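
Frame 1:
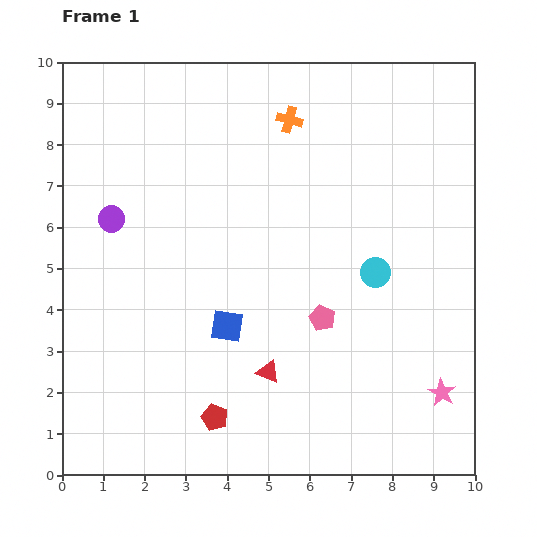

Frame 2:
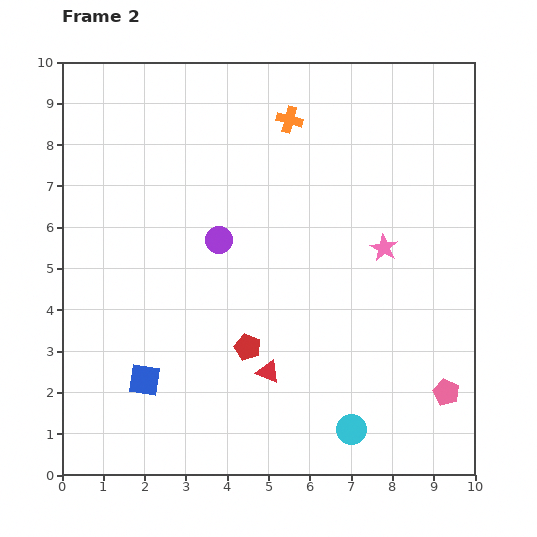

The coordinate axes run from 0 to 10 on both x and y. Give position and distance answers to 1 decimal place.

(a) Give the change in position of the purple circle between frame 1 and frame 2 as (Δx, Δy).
(2.6, -0.5)

The purple circle was at (1.2, 6.2) in frame 1 and (3.8, 5.7) in frame 2.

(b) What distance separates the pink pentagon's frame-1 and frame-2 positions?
3.5

The pink pentagon moved from (6.3, 3.8) to (9.3, 2.0), a distance of √(3.0² + 1.8²) ≈ 3.5.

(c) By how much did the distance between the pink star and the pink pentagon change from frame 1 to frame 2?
+0.4

Distance in frame 1: 3.4. Distance in frame 2: 3.8.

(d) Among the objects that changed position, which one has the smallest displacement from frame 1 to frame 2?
the red pentagon

(moved 1.9)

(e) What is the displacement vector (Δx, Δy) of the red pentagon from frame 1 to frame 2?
(0.8, 1.7)

The red pentagon was at (3.7, 1.4) in frame 1 and (4.5, 3.1) in frame 2.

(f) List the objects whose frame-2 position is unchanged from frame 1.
the orange cross, the red triangle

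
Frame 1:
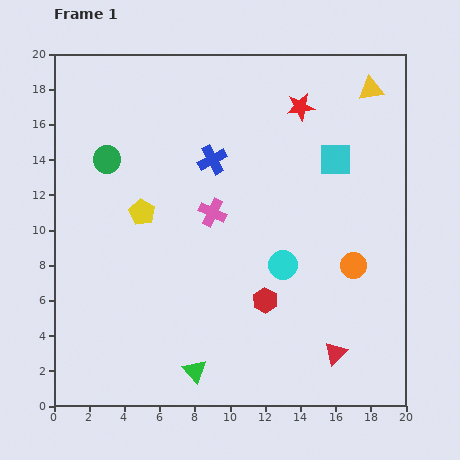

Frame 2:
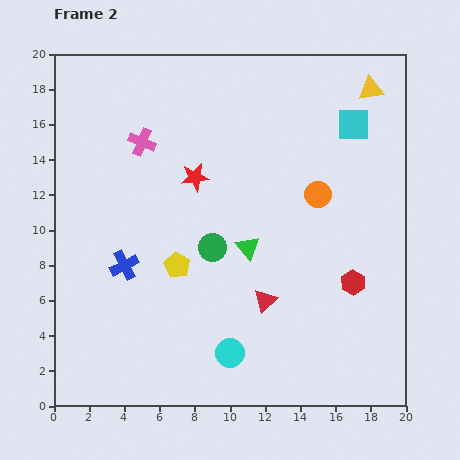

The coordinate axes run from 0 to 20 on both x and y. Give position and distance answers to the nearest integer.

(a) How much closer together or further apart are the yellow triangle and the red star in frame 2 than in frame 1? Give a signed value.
+7

Distance in frame 1: 4. Distance in frame 2: 11.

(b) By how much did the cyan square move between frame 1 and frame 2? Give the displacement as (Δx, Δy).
(1, 2)

The cyan square was at (16, 14) in frame 1 and (17, 16) in frame 2.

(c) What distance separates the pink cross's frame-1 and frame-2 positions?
6

The pink cross moved from (9, 11) to (5, 15), a distance of √(4² + 4²) ≈ 6.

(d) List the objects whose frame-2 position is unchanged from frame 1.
the yellow triangle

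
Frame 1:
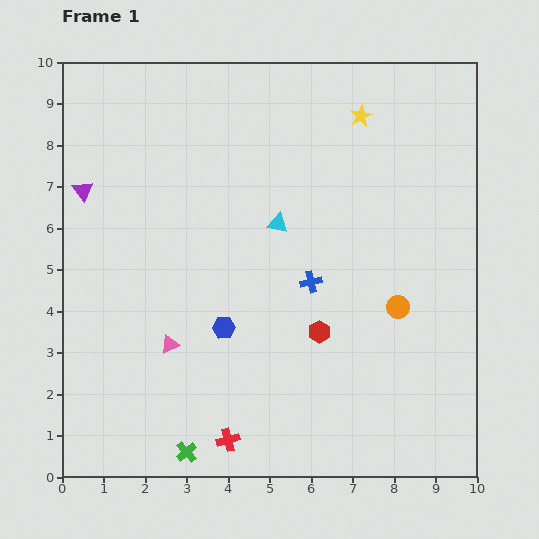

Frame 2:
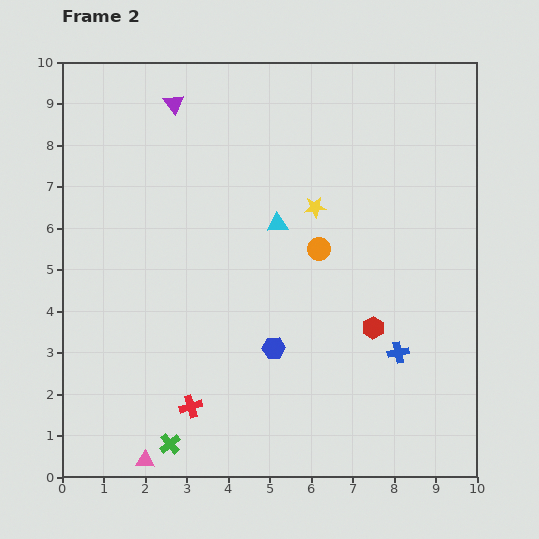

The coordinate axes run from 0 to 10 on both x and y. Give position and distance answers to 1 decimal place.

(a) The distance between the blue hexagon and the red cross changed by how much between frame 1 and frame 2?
-0.3

Distance in frame 1: 2.7. Distance in frame 2: 2.4.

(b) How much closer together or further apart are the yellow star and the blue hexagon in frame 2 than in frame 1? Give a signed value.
-2.6

Distance in frame 1: 6.1. Distance in frame 2: 3.5.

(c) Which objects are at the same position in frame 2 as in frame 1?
the cyan triangle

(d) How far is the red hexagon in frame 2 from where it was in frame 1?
1.3

The red hexagon moved from (6.2, 3.5) to (7.5, 3.6), a distance of √(1.3² + 0.1²) ≈ 1.3.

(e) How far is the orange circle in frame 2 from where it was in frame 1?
2.4

The orange circle moved from (8.1, 4.1) to (6.2, 5.5), a distance of √(1.9² + 1.4²) ≈ 2.4.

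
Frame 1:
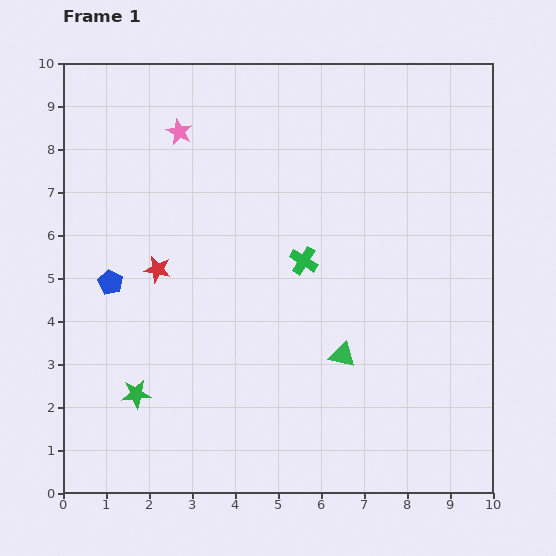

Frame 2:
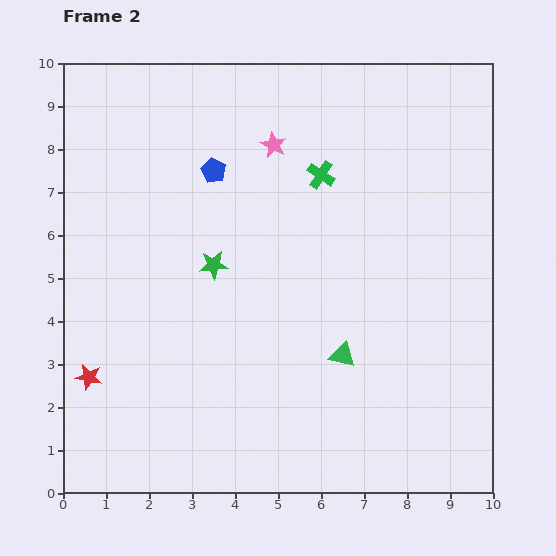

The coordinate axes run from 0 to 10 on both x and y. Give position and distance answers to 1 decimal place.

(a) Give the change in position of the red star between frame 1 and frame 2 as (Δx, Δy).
(-1.6, -2.5)

The red star was at (2.2, 5.2) in frame 1 and (0.6, 2.7) in frame 2.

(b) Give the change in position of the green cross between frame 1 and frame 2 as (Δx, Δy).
(0.4, 2.0)

The green cross was at (5.6, 5.4) in frame 1 and (6.0, 7.4) in frame 2.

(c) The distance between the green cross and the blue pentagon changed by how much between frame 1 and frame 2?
-2.0

Distance in frame 1: 4.5. Distance in frame 2: 2.5.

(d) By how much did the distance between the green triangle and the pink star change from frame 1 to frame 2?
-1.2

Distance in frame 1: 6.4. Distance in frame 2: 5.2.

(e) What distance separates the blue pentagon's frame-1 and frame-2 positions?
3.5

The blue pentagon moved from (1.1, 4.9) to (3.5, 7.5), a distance of √(2.4² + 2.6²) ≈ 3.5.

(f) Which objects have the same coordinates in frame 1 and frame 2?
the green triangle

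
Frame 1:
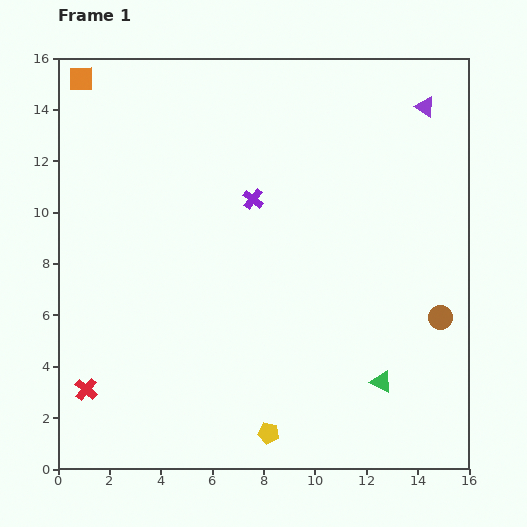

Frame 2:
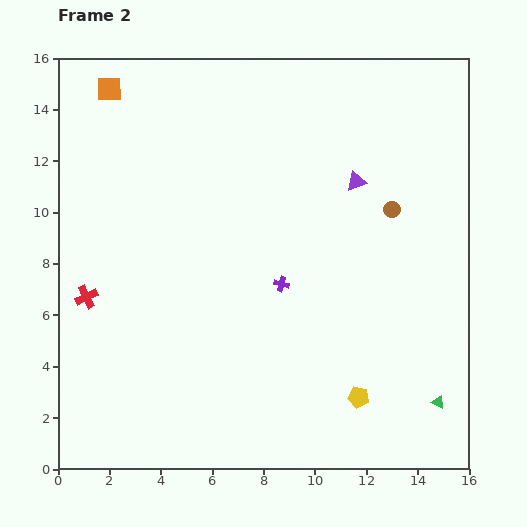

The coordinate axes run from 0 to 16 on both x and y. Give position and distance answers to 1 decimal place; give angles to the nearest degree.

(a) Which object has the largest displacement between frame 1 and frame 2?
the brown circle

(moved 4.6; next 4.0)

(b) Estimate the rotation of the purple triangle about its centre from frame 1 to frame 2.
52° counter-clockwise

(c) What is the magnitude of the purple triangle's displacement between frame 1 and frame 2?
4.0

The purple triangle moved from (14.3, 14.1) to (11.6, 11.2), a distance of √(2.7² + 2.9²) ≈ 4.0.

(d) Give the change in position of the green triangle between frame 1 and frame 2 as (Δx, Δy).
(2.2, -0.8)

The green triangle was at (12.6, 3.4) in frame 1 and (14.8, 2.6) in frame 2.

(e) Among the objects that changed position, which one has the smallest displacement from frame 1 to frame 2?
the orange square

(moved 1.2)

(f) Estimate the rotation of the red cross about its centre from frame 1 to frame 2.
24° clockwise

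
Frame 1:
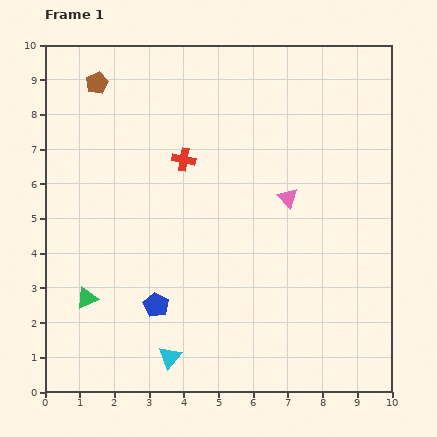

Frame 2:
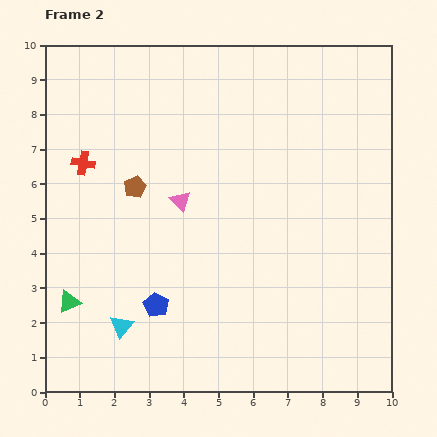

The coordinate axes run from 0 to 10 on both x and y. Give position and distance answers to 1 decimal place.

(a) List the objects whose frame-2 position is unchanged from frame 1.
the blue pentagon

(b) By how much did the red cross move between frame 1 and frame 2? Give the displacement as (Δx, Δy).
(-2.9, -0.1)

The red cross was at (4.0, 6.7) in frame 1 and (1.1, 6.6) in frame 2.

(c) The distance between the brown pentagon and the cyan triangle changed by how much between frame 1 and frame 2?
-4.2

Distance in frame 1: 8.2. Distance in frame 2: 4.0.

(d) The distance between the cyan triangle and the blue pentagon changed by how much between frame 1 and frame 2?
-0.4

Distance in frame 1: 1.6. Distance in frame 2: 1.2.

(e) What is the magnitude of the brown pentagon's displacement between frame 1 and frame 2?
3.2

The brown pentagon moved from (1.5, 8.9) to (2.6, 5.9), a distance of √(1.1² + 3.0²) ≈ 3.2.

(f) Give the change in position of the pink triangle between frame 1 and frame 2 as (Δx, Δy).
(-3.1, -0.1)

The pink triangle was at (7.0, 5.6) in frame 1 and (3.9, 5.5) in frame 2.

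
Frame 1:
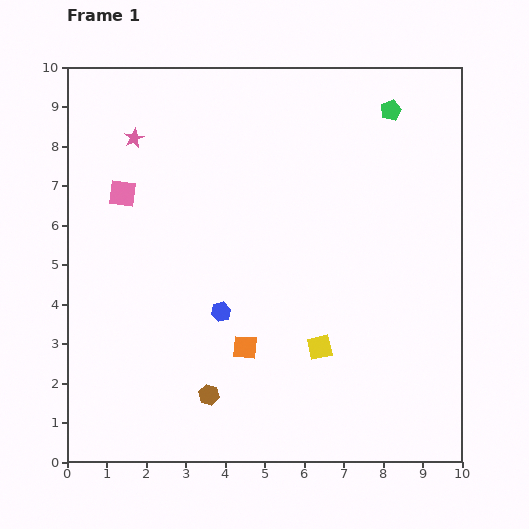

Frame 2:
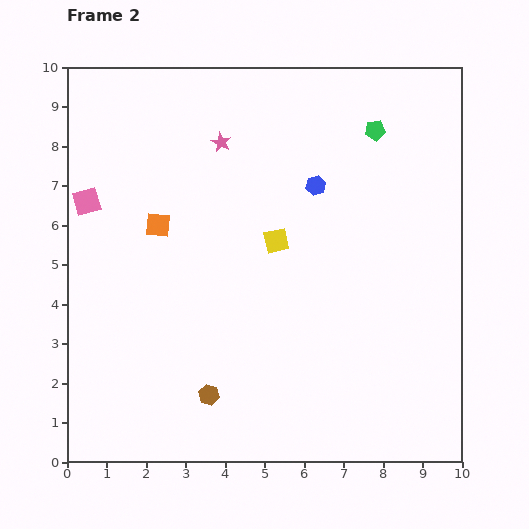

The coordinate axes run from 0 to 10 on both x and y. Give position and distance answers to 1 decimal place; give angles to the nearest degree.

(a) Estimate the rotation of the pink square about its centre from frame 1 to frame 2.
22° counter-clockwise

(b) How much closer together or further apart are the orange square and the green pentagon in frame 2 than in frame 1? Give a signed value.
-1.0

Distance in frame 1: 7.0. Distance in frame 2: 6.0.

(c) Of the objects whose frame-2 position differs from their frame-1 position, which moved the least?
the green pentagon

(moved 0.6)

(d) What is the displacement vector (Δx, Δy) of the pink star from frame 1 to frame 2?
(2.2, -0.1)

The pink star was at (1.7, 8.2) in frame 1 and (3.9, 8.1) in frame 2.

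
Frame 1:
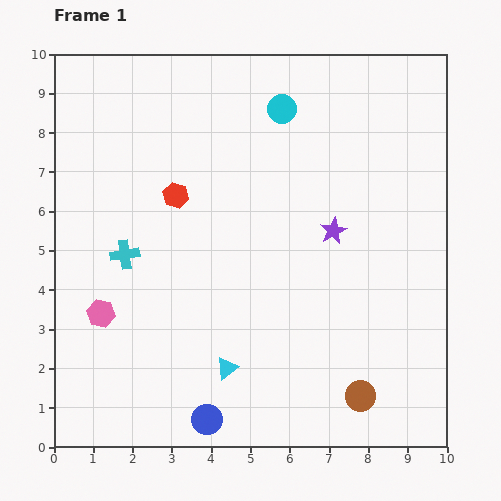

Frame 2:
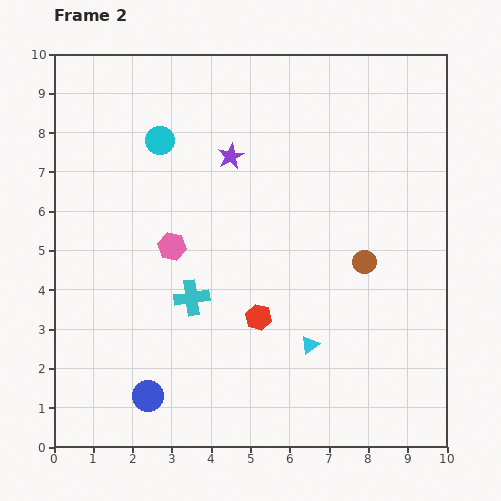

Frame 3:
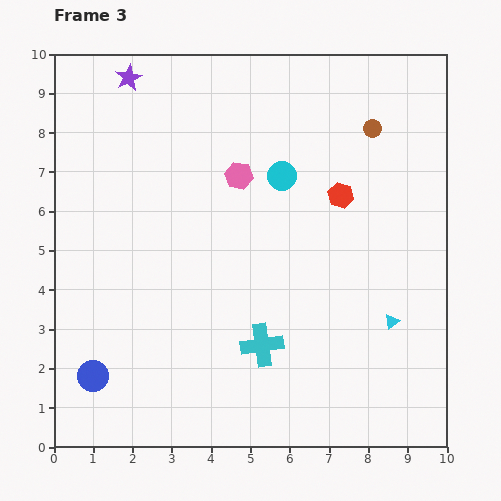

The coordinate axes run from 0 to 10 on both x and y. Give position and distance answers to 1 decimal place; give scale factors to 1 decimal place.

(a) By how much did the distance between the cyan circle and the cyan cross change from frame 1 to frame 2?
-1.3

Distance in frame 1: 5.4. Distance in frame 2: 4.1.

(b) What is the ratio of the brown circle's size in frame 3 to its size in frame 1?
0.6×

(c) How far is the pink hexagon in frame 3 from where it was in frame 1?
4.9

The pink hexagon moved from (1.2, 3.4) to (4.7, 6.9), a distance of √(3.5² + 3.5²) ≈ 4.9.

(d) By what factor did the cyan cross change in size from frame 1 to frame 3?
1.5×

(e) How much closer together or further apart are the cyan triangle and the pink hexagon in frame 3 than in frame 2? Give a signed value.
+1.1

Distance in frame 2: 4.3. Distance in frame 3: 5.4.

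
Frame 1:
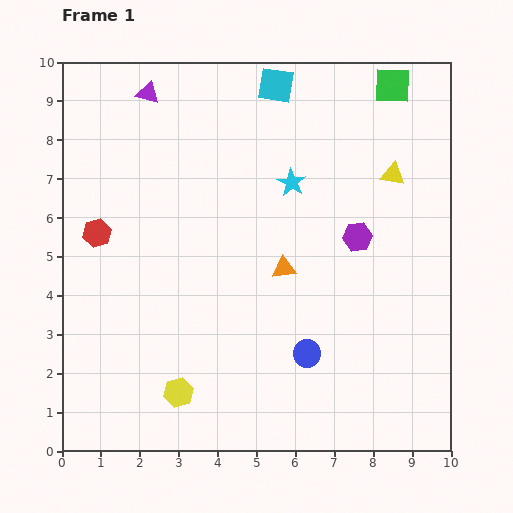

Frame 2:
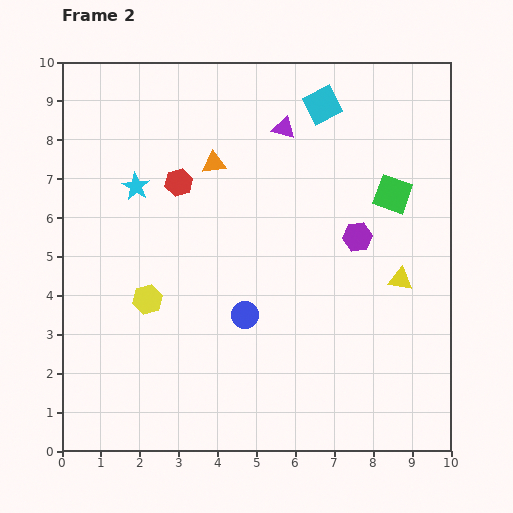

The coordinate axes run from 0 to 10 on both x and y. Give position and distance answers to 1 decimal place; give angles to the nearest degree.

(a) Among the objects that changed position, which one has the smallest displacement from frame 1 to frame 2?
the cyan square

(moved 1.3)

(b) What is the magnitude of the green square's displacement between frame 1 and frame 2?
2.8

The green square moved from (8.5, 9.4) to (8.5, 6.6), a distance of √(0.0² + 2.8²) ≈ 2.8.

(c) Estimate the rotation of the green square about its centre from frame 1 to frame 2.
18° clockwise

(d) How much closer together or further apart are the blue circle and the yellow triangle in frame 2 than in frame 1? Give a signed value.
-1.0

Distance in frame 1: 5.1. Distance in frame 2: 4.1.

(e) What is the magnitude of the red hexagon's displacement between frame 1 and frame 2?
2.5

The red hexagon moved from (0.9, 5.6) to (3.0, 6.9), a distance of √(2.1² + 1.3²) ≈ 2.5.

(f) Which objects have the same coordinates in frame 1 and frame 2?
the purple hexagon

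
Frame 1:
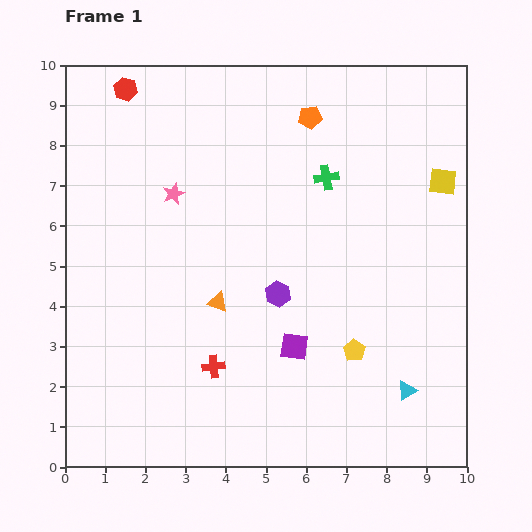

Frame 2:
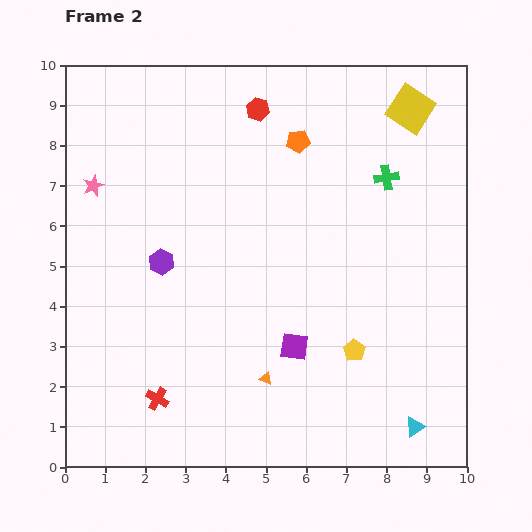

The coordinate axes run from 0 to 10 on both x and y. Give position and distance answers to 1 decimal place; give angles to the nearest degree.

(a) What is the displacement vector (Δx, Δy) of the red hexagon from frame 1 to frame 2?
(3.3, -0.5)

The red hexagon was at (1.5, 9.4) in frame 1 and (4.8, 8.9) in frame 2.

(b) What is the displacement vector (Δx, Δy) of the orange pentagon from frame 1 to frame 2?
(-0.3, -0.6)

The orange pentagon was at (6.1, 8.7) in frame 1 and (5.8, 8.1) in frame 2.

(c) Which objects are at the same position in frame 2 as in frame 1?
the yellow pentagon, the purple square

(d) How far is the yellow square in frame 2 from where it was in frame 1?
2.0

The yellow square moved from (9.4, 7.1) to (8.6, 8.9), a distance of √(0.8² + 1.8²) ≈ 2.0.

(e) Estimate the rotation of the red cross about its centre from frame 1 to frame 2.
35° clockwise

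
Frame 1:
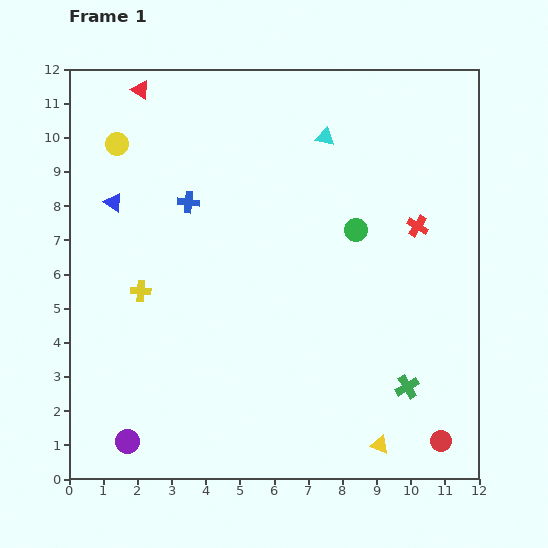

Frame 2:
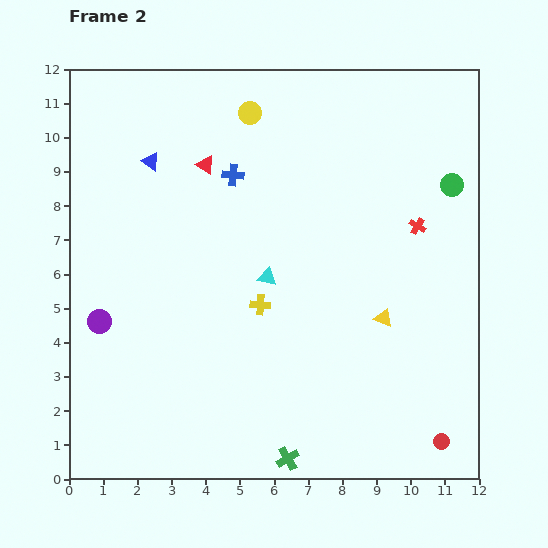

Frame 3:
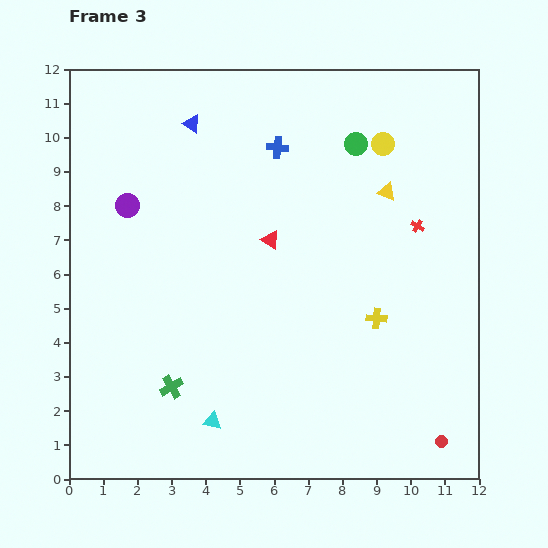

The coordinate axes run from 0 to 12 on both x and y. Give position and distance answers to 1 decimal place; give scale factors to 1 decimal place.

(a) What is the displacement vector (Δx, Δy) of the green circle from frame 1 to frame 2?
(2.8, 1.3)

The green circle was at (8.4, 7.3) in frame 1 and (11.2, 8.6) in frame 2.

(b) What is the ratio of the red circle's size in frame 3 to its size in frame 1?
0.6×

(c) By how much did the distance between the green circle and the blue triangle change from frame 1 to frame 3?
-2.3

Distance in frame 1: 7.1. Distance in frame 3: 4.8.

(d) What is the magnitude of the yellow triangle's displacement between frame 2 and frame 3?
3.7

The yellow triangle moved from (9.2, 4.7) to (9.3, 8.4), a distance of √(0.1² + 3.7²) ≈ 3.7.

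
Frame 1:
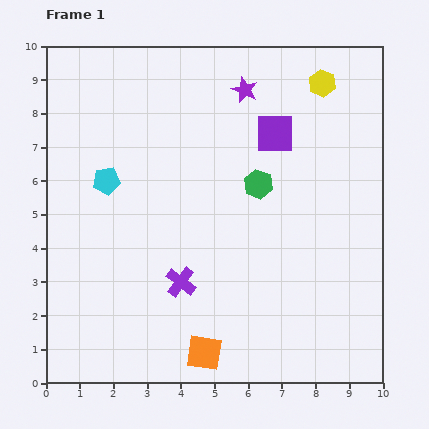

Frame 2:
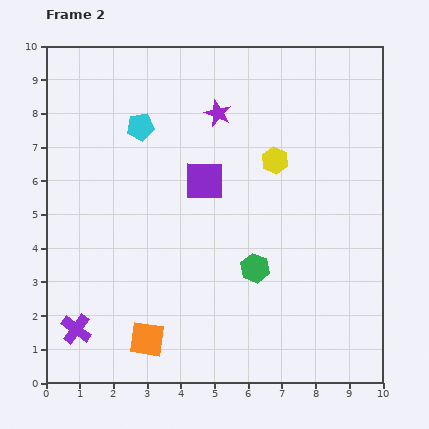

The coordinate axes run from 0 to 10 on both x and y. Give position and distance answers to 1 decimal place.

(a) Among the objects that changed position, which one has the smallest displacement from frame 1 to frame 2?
the purple star

(moved 1.1)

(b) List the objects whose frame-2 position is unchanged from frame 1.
none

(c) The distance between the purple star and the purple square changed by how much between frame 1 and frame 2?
+0.4

Distance in frame 1: 1.6. Distance in frame 2: 2.0.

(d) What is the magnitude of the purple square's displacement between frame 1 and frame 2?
2.5

The purple square moved from (6.8, 7.4) to (4.7, 6.0), a distance of √(2.1² + 1.4²) ≈ 2.5.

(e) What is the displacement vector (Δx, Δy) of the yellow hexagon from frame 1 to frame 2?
(-1.4, -2.3)

The yellow hexagon was at (8.2, 8.9) in frame 1 and (6.8, 6.6) in frame 2.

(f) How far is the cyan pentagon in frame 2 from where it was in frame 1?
1.9

The cyan pentagon moved from (1.8, 6.0) to (2.8, 7.6), a distance of √(1.0² + 1.6²) ≈ 1.9.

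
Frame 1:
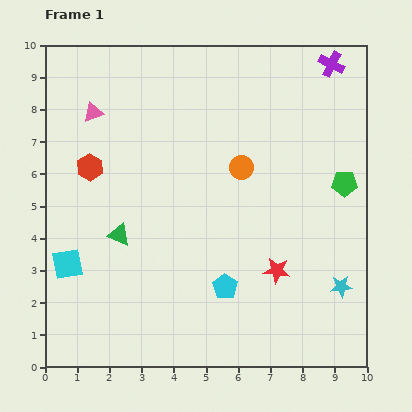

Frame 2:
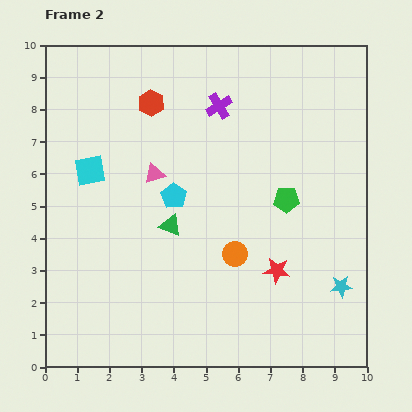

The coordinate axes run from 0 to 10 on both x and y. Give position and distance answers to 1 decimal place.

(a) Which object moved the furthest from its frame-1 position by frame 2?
the purple cross

(moved 3.7; next 3.2)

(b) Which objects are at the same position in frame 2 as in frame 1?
the cyan star, the red star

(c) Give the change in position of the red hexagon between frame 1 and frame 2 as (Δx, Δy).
(1.9, 2.0)

The red hexagon was at (1.4, 6.2) in frame 1 and (3.3, 8.2) in frame 2.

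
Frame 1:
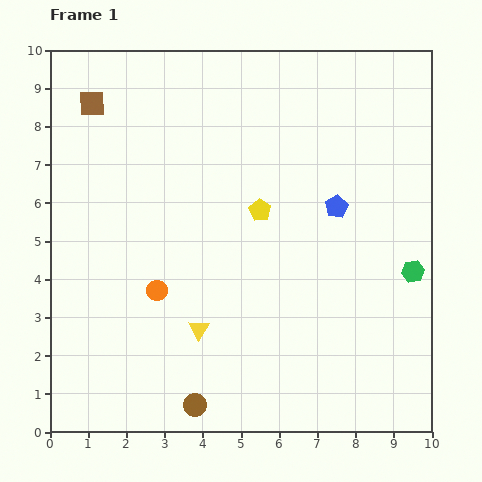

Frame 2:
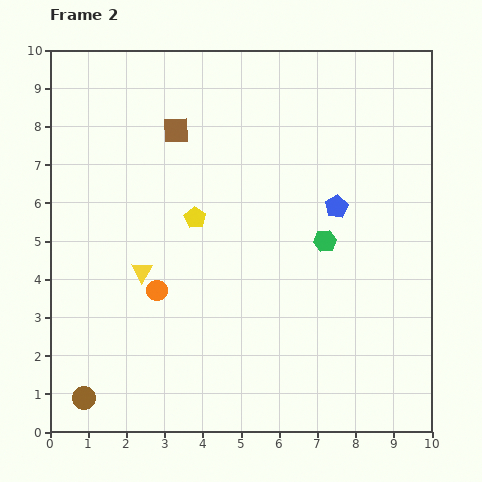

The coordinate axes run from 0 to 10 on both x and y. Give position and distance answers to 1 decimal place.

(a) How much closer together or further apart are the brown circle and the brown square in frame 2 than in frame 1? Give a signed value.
-0.9

Distance in frame 1: 8.3. Distance in frame 2: 7.4.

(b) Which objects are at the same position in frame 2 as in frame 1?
the orange circle, the blue pentagon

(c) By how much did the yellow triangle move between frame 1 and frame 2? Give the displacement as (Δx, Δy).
(-1.5, 1.5)

The yellow triangle was at (3.9, 2.7) in frame 1 and (2.4, 4.2) in frame 2.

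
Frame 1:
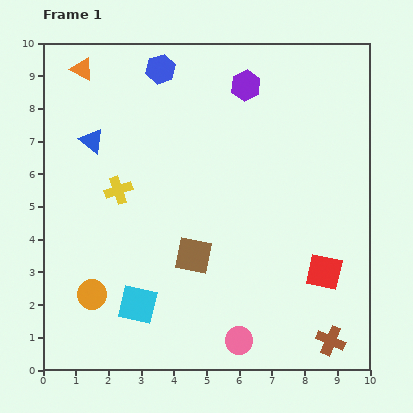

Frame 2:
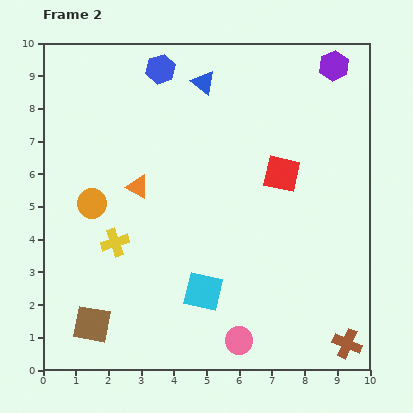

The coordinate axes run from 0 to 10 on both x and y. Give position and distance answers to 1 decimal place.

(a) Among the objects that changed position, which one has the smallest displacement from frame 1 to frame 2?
the brown cross

(moved 0.5)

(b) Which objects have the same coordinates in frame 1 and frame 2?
the pink circle, the blue hexagon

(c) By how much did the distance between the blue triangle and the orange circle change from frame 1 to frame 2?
+0.3

Distance in frame 1: 4.7. Distance in frame 2: 5.0.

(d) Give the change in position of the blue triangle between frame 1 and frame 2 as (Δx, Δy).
(3.4, 1.8)

The blue triangle was at (1.5, 7.0) in frame 1 and (4.9, 8.8) in frame 2.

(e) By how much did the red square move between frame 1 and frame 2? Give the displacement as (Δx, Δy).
(-1.3, 3.0)

The red square was at (8.6, 3.0) in frame 1 and (7.3, 6.0) in frame 2.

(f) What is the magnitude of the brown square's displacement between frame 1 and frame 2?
3.7

The brown square moved from (4.6, 3.5) to (1.5, 1.4), a distance of √(3.1² + 2.1²) ≈ 3.7.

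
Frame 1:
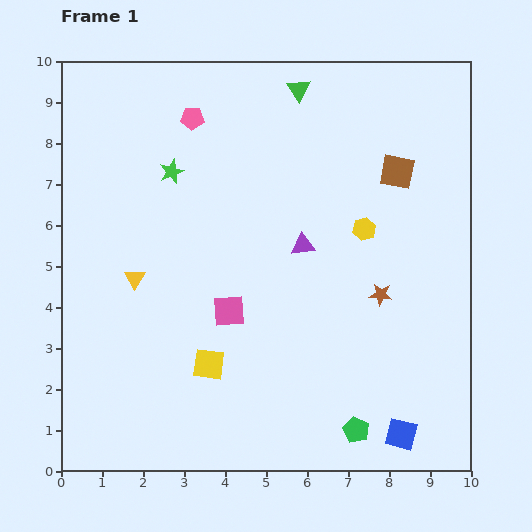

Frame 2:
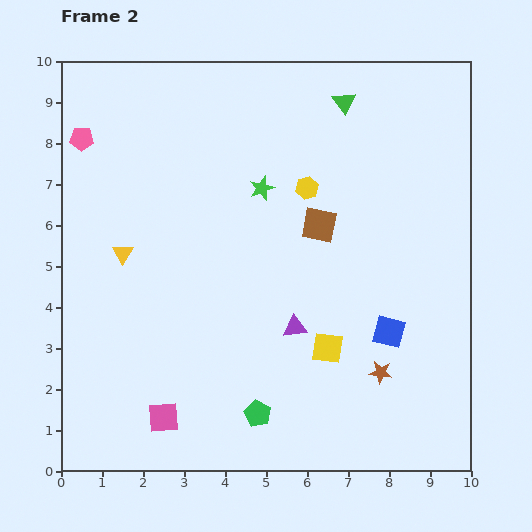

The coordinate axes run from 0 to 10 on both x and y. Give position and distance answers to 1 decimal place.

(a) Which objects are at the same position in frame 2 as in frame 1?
none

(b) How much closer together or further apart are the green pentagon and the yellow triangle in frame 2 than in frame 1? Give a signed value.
-1.4

Distance in frame 1: 6.5. Distance in frame 2: 5.1.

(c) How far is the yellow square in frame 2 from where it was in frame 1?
2.9

The yellow square moved from (3.6, 2.6) to (6.5, 3.0), a distance of √(2.9² + 0.4²) ≈ 2.9.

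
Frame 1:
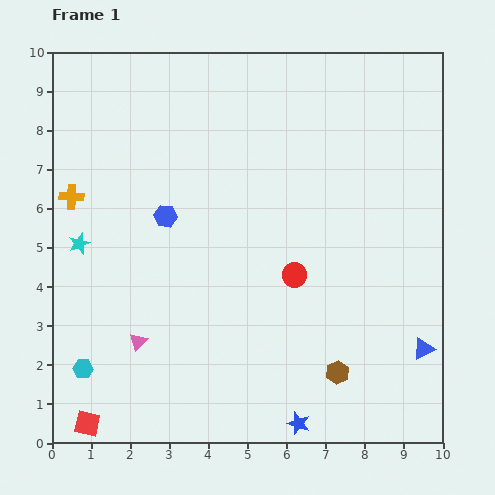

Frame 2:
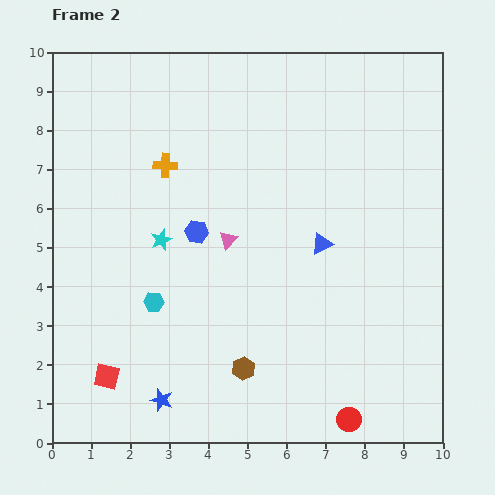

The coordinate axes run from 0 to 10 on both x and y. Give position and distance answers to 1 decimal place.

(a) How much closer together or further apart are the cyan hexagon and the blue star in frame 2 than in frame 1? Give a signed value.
-3.2

Distance in frame 1: 5.7. Distance in frame 2: 2.5.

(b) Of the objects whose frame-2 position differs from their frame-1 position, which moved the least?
the blue hexagon

(moved 0.9)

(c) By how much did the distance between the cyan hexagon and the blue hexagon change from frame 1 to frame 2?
-2.3

Distance in frame 1: 4.4. Distance in frame 2: 2.1.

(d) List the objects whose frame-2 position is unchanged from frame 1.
none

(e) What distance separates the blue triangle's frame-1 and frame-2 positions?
3.7

The blue triangle moved from (9.5, 2.4) to (6.9, 5.1), a distance of √(2.6² + 2.7²) ≈ 3.7.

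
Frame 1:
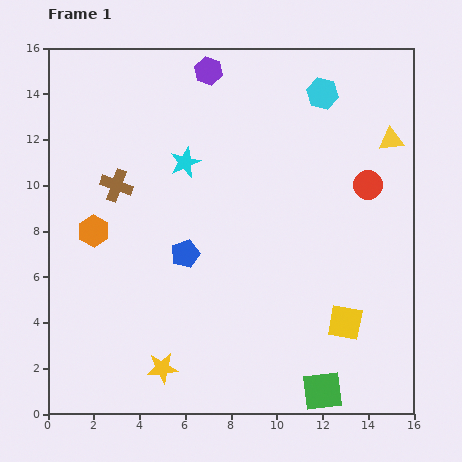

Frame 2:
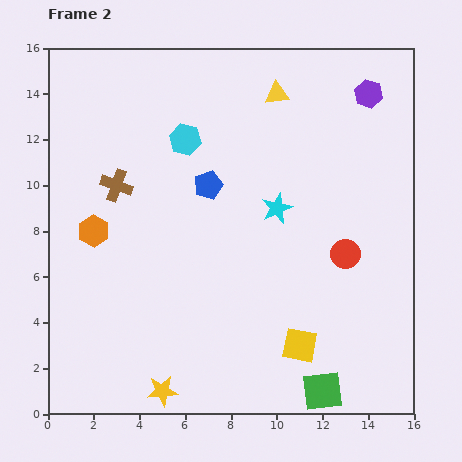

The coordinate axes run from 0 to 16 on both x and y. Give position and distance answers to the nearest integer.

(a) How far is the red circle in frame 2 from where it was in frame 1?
3

The red circle moved from (14, 10) to (13, 7), a distance of √(1² + 3²) ≈ 3.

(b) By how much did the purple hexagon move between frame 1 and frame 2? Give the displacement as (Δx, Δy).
(7, -1)

The purple hexagon was at (7, 15) in frame 1 and (14, 14) in frame 2.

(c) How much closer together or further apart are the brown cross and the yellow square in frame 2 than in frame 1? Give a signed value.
-1

Distance in frame 1: 12. Distance in frame 2: 11.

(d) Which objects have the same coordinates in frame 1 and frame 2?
the brown cross, the orange hexagon, the green square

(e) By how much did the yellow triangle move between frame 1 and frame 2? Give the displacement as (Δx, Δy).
(-5, 2)

The yellow triangle was at (15, 12) in frame 1 and (10, 14) in frame 2.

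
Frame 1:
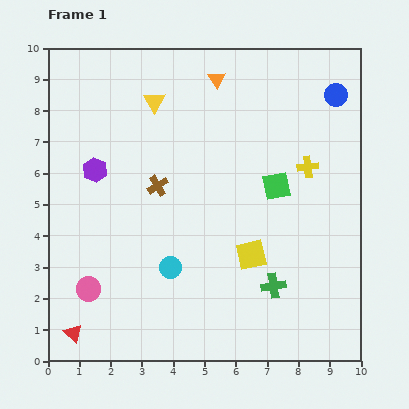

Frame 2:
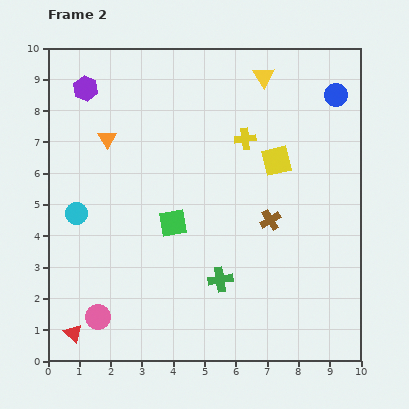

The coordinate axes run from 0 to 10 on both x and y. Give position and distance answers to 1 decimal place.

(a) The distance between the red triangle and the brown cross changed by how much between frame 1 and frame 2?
+1.9

Distance in frame 1: 5.4. Distance in frame 2: 7.3.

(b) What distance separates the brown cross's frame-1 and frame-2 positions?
3.8

The brown cross moved from (3.5, 5.6) to (7.1, 4.5), a distance of √(3.6² + 1.1²) ≈ 3.8.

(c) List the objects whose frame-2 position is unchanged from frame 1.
the blue circle, the red triangle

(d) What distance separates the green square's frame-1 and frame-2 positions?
3.5

The green square moved from (7.3, 5.6) to (4.0, 4.4), a distance of √(3.3² + 1.2²) ≈ 3.5.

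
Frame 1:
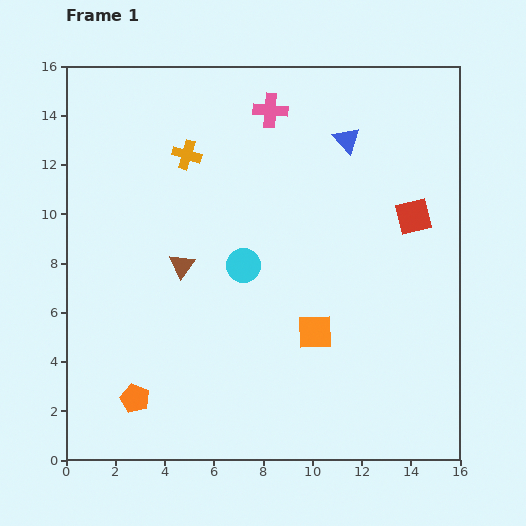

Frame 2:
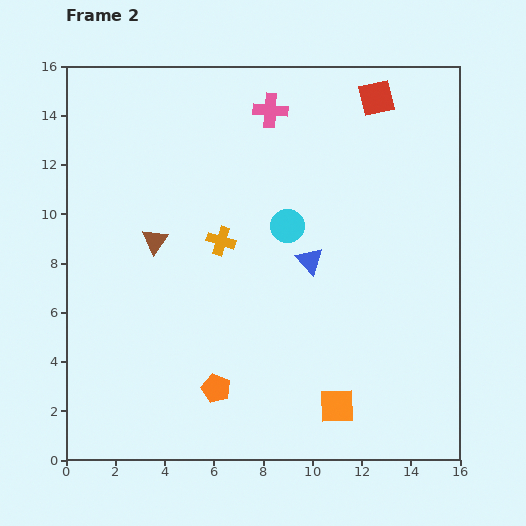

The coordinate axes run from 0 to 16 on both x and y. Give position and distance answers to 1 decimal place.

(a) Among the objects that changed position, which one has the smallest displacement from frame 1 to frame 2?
the brown triangle

(moved 1.5)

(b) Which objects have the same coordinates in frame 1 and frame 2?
the pink cross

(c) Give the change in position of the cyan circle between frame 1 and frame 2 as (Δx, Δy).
(1.8, 1.6)

The cyan circle was at (7.2, 7.9) in frame 1 and (9.0, 9.5) in frame 2.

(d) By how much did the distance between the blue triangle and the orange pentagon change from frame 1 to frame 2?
-7.2

Distance in frame 1: 13.6. Distance in frame 2: 6.4.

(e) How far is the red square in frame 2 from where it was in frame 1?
5.0

The red square moved from (14.1, 9.9) to (12.6, 14.7), a distance of √(1.5² + 4.8²) ≈ 5.0.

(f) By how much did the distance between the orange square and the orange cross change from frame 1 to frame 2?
-0.7

Distance in frame 1: 8.9. Distance in frame 2: 8.2.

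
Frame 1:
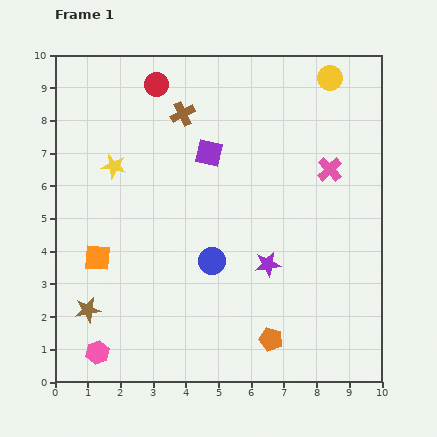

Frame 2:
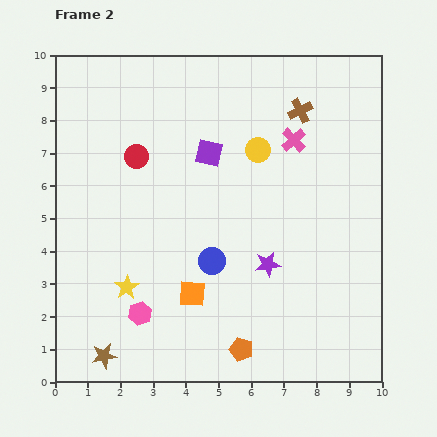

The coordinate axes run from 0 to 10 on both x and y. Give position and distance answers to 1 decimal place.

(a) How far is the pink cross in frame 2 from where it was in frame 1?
1.4

The pink cross moved from (8.4, 6.5) to (7.3, 7.4), a distance of √(1.1² + 0.9²) ≈ 1.4.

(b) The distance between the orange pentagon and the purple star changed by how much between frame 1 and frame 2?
+0.4

Distance in frame 1: 2.3. Distance in frame 2: 2.7.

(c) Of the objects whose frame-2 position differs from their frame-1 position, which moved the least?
the orange pentagon

(moved 0.9)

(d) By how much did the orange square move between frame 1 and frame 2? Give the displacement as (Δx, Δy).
(2.9, -1.1)

The orange square was at (1.3, 3.8) in frame 1 and (4.2, 2.7) in frame 2.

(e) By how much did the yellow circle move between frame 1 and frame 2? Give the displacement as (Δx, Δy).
(-2.2, -2.2)

The yellow circle was at (8.4, 9.3) in frame 1 and (6.2, 7.1) in frame 2.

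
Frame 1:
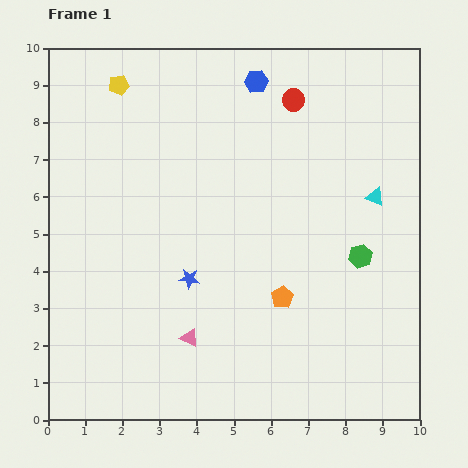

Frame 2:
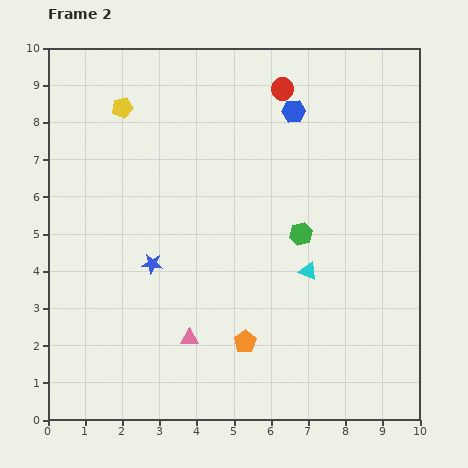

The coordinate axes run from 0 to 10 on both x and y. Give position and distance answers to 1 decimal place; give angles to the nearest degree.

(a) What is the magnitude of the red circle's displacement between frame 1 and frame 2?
0.4

The red circle moved from (6.6, 8.6) to (6.3, 8.9), a distance of √(0.3² + 0.3²) ≈ 0.4.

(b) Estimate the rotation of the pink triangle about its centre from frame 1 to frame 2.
25° counter-clockwise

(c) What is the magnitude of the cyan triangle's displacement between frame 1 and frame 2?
2.7

The cyan triangle moved from (8.8, 6.0) to (7.0, 4.0), a distance of √(1.8² + 2.0²) ≈ 2.7.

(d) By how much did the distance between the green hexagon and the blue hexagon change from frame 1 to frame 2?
-2.2

Distance in frame 1: 5.5. Distance in frame 2: 3.3.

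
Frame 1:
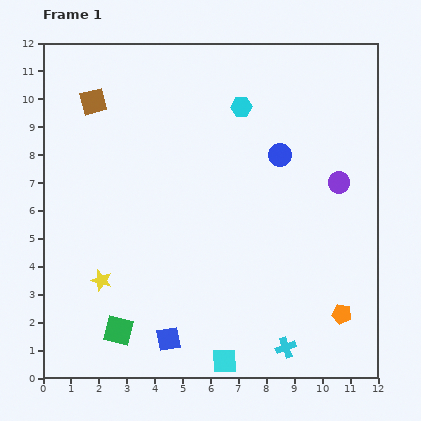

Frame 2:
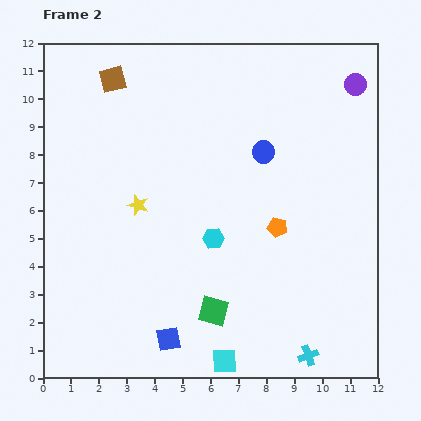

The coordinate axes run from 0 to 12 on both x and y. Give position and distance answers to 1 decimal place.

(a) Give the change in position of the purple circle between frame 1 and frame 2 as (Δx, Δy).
(0.6, 3.5)

The purple circle was at (10.6, 7.0) in frame 1 and (11.2, 10.5) in frame 2.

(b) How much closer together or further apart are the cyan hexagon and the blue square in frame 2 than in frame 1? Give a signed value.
-4.8

Distance in frame 1: 8.7. Distance in frame 2: 3.9.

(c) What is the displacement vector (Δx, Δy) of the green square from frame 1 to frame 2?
(3.4, 0.7)

The green square was at (2.7, 1.7) in frame 1 and (6.1, 2.4) in frame 2.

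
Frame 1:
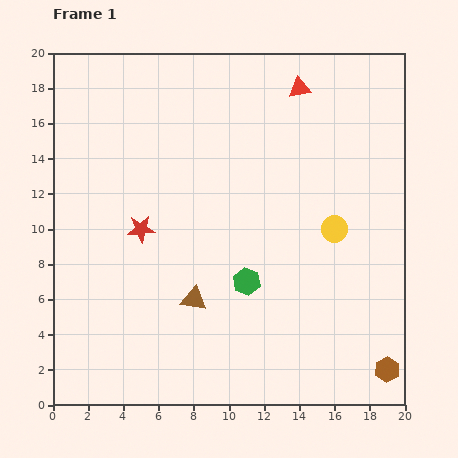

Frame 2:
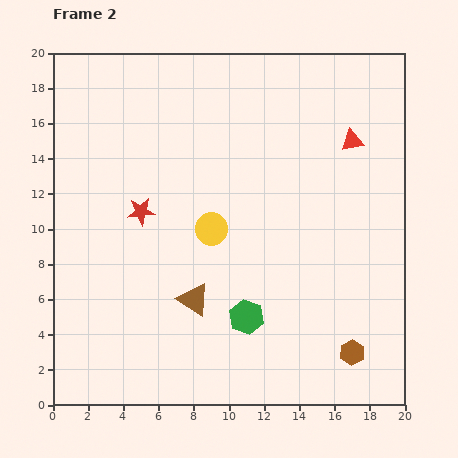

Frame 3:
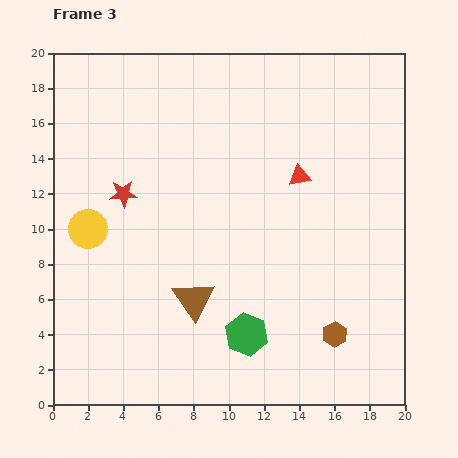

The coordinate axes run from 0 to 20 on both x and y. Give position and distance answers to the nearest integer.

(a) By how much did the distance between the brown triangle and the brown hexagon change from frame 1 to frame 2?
-3

Distance in frame 1: 12. Distance in frame 2: 9.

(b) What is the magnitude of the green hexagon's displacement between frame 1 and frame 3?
3

The green hexagon moved from (11, 7) to (11, 4), a distance of √(0² + 3²) ≈ 3.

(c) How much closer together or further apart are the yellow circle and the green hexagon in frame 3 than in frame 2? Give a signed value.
+6

Distance in frame 2: 5. Distance in frame 3: 11.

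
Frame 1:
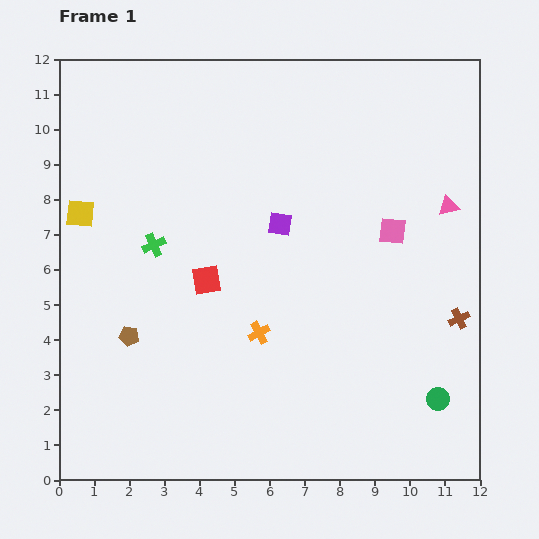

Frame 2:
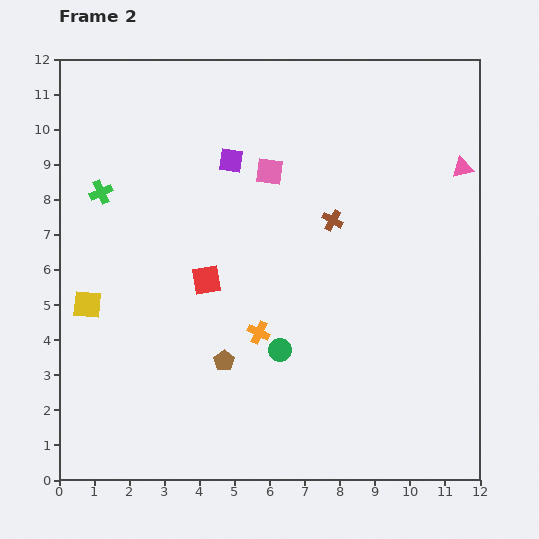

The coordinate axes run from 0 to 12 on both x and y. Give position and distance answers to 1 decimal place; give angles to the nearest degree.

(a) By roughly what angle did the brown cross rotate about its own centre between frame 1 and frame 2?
35° counter-clockwise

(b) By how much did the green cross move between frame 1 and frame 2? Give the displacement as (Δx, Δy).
(-1.5, 1.5)

The green cross was at (2.7, 6.7) in frame 1 and (1.2, 8.2) in frame 2.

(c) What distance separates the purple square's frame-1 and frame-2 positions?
2.3

The purple square moved from (6.3, 7.3) to (4.9, 9.1), a distance of √(1.4² + 1.8²) ≈ 2.3.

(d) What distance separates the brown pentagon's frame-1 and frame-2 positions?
2.8

The brown pentagon moved from (2.0, 4.1) to (4.7, 3.4), a distance of √(2.7² + 0.7²) ≈ 2.8.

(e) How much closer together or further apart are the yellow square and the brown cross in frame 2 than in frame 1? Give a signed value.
-3.8

Distance in frame 1: 11.2. Distance in frame 2: 7.4.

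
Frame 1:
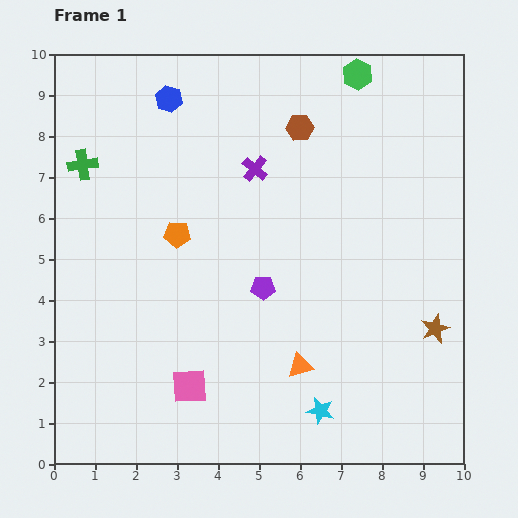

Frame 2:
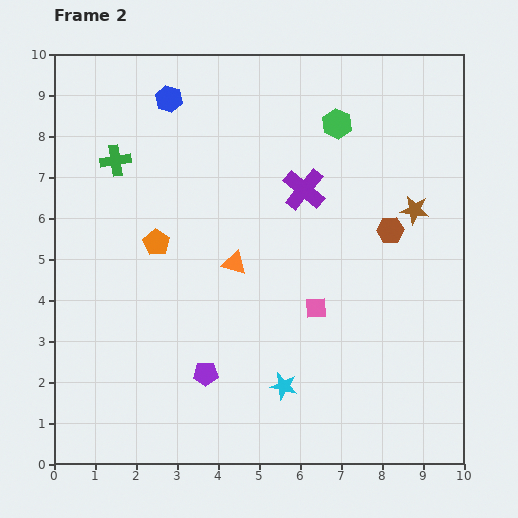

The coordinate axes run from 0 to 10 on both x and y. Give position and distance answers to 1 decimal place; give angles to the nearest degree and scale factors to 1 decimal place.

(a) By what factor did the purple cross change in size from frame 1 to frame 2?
1.6×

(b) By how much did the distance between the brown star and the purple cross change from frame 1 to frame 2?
-3.2

Distance in frame 1: 5.9. Distance in frame 2: 2.7.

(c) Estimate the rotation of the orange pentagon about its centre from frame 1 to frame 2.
28° clockwise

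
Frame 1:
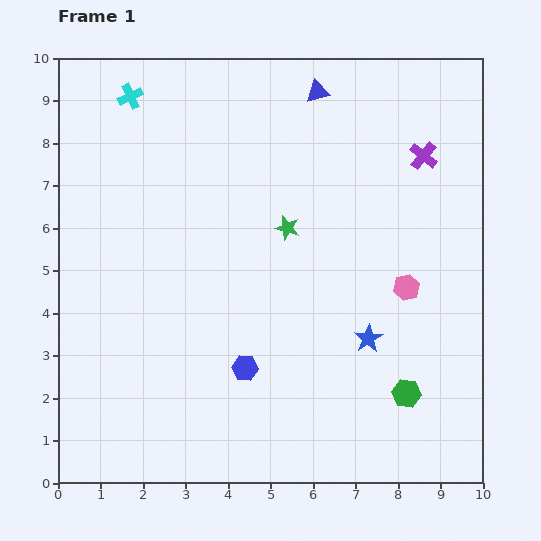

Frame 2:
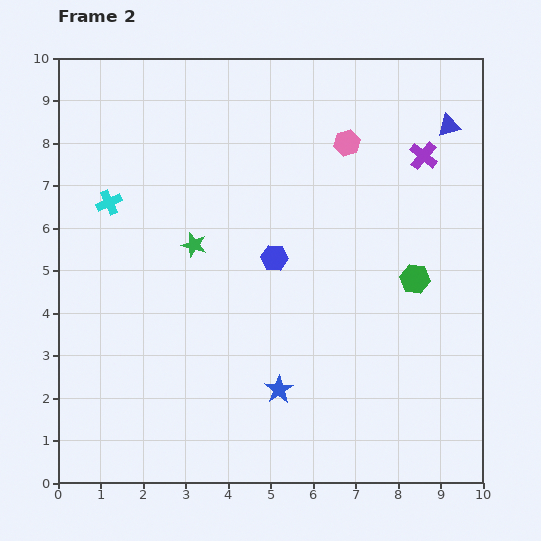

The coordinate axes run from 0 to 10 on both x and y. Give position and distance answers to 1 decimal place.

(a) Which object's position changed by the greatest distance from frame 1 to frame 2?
the pink hexagon

(moved 3.7; next 3.2)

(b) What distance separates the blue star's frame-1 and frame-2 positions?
2.4

The blue star moved from (7.3, 3.4) to (5.2, 2.2), a distance of √(2.1² + 1.2²) ≈ 2.4.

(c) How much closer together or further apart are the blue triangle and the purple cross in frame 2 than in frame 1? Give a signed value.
-2.0

Distance in frame 1: 2.9. Distance in frame 2: 0.9.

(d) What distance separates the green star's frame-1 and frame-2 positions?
2.2

The green star moved from (5.4, 6.0) to (3.2, 5.6), a distance of √(2.2² + 0.4²) ≈ 2.2.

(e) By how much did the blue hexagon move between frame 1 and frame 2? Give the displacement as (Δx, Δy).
(0.7, 2.6)

The blue hexagon was at (4.4, 2.7) in frame 1 and (5.1, 5.3) in frame 2.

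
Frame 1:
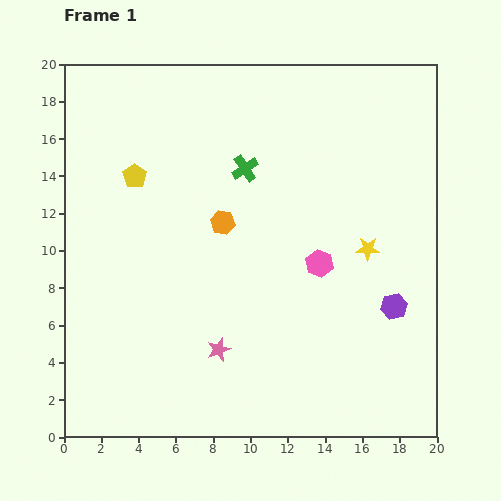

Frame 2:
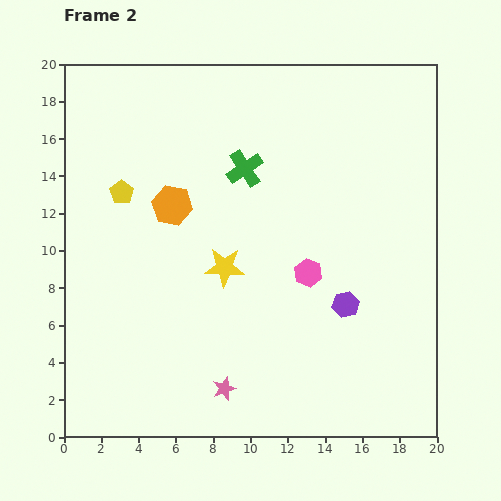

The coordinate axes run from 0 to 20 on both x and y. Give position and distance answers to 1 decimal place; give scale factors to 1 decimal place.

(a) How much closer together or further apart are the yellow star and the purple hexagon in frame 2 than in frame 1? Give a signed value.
+3.4

Distance in frame 1: 3.4. Distance in frame 2: 6.8.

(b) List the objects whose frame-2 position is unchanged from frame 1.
the green cross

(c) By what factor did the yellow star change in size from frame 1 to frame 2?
1.7×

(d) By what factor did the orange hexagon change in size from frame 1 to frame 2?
1.7×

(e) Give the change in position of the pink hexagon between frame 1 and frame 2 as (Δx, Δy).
(-0.6, -0.5)

The pink hexagon was at (13.7, 9.3) in frame 1 and (13.1, 8.8) in frame 2.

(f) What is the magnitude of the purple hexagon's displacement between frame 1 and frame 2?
2.6

The purple hexagon moved from (17.7, 7.0) to (15.1, 7.1), a distance of √(2.6² + 0.1²) ≈ 2.6.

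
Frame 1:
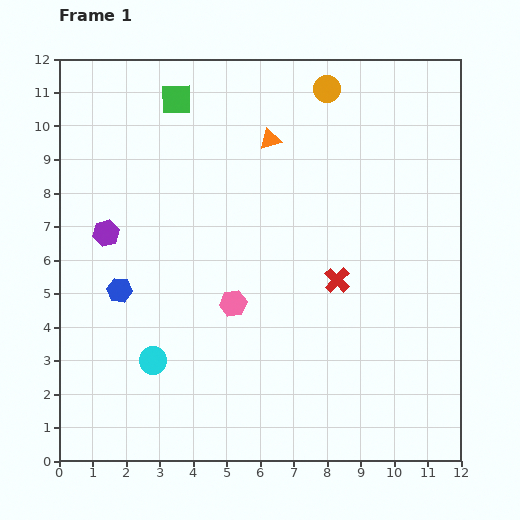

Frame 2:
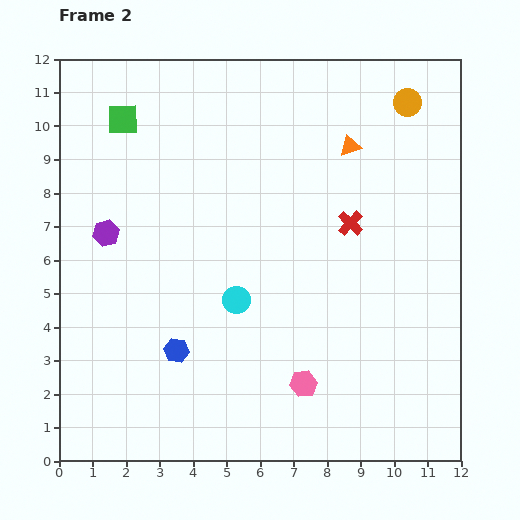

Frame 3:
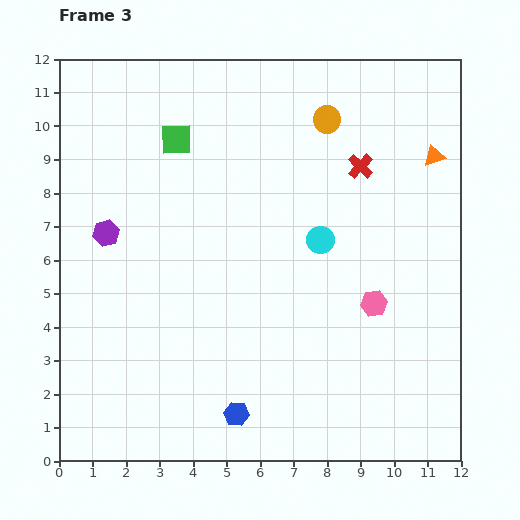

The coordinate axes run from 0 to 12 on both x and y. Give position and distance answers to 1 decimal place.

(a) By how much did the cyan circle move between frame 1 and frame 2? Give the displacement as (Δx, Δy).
(2.5, 1.8)

The cyan circle was at (2.8, 3.0) in frame 1 and (5.3, 4.8) in frame 2.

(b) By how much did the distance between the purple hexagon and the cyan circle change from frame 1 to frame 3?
+2.4

Distance in frame 1: 4.0. Distance in frame 3: 6.4.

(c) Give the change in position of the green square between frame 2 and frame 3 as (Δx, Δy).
(1.6, -0.6)

The green square was at (1.9, 10.2) in frame 2 and (3.5, 9.6) in frame 3.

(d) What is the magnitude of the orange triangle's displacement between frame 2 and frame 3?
2.5

The orange triangle moved from (8.7, 9.4) to (11.2, 9.1), a distance of √(2.5² + 0.3²) ≈ 2.5.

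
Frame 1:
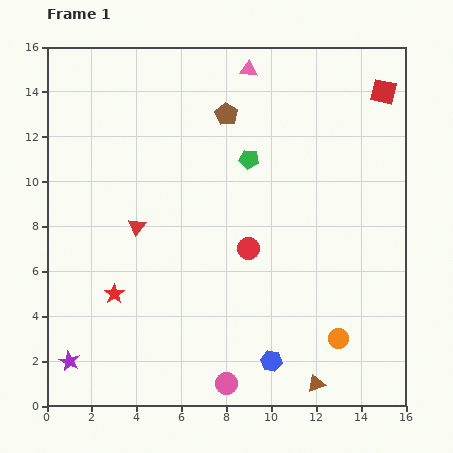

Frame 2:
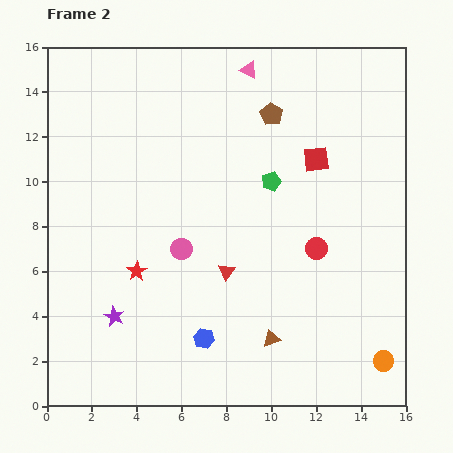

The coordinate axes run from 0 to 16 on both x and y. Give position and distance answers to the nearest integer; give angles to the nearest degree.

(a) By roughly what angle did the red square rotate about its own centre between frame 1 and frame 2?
20° counter-clockwise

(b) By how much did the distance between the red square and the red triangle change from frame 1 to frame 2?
-7

Distance in frame 1: 13. Distance in frame 2: 6.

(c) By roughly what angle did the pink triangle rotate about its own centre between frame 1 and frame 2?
21° clockwise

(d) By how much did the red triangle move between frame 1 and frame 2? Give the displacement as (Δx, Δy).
(4, -2)

The red triangle was at (4, 8) in frame 1 and (8, 6) in frame 2.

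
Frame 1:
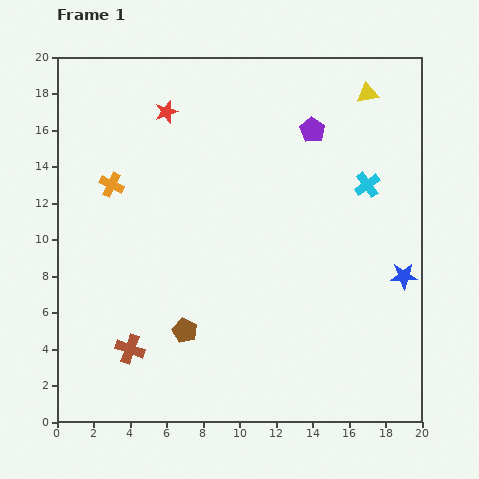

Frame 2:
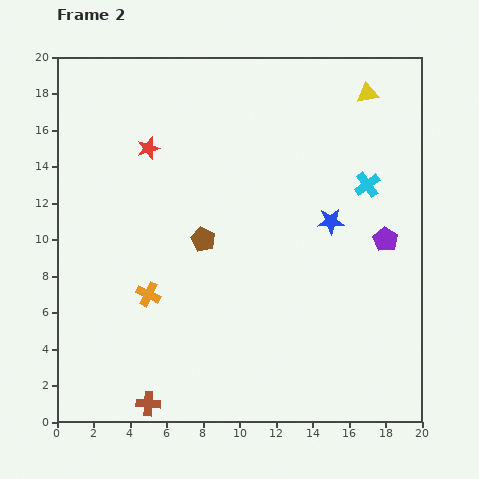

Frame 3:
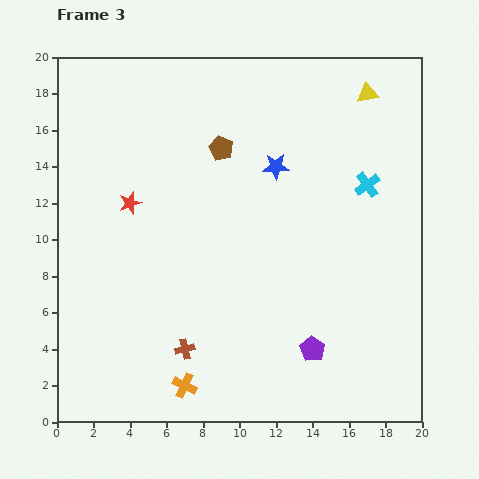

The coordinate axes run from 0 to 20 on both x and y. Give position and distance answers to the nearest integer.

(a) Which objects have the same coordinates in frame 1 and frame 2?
the yellow triangle, the cyan cross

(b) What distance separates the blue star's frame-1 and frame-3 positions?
9

The blue star moved from (19, 8) to (12, 14), a distance of √(7² + 6²) ≈ 9.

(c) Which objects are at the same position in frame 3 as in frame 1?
the yellow triangle, the cyan cross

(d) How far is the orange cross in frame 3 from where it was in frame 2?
5

The orange cross moved from (5, 7) to (7, 2), a distance of √(2² + 5²) ≈ 5.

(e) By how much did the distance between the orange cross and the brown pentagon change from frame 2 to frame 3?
+9

Distance in frame 2: 4. Distance in frame 3: 13.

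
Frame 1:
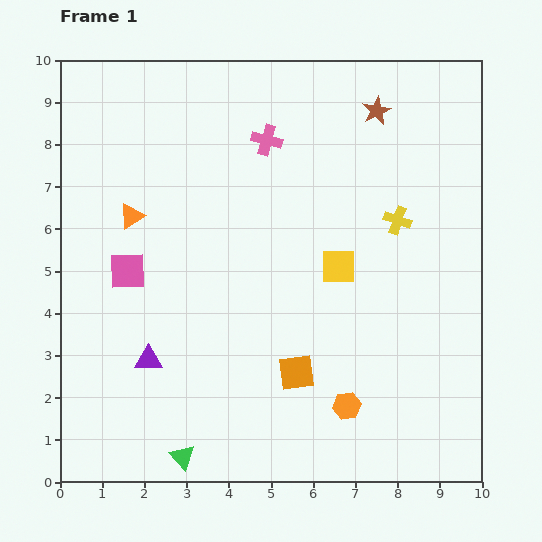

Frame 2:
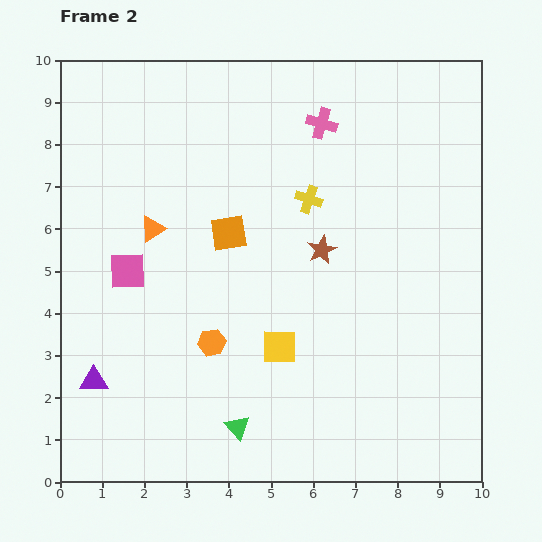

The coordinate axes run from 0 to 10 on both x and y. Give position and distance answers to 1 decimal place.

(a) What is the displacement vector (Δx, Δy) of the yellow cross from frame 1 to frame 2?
(-2.1, 0.5)

The yellow cross was at (8.0, 6.2) in frame 1 and (5.9, 6.7) in frame 2.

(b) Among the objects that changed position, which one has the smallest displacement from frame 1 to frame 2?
the orange triangle

(moved 0.6)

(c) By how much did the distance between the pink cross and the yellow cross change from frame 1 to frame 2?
-1.8

Distance in frame 1: 3.6. Distance in frame 2: 1.8.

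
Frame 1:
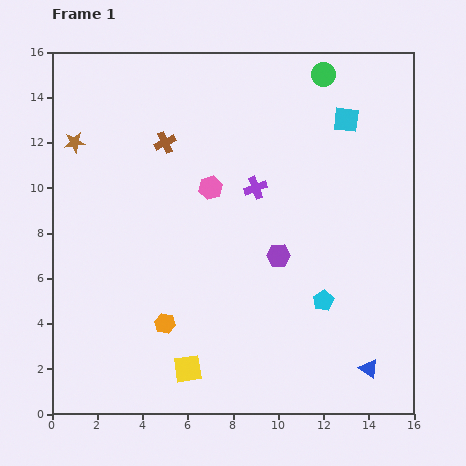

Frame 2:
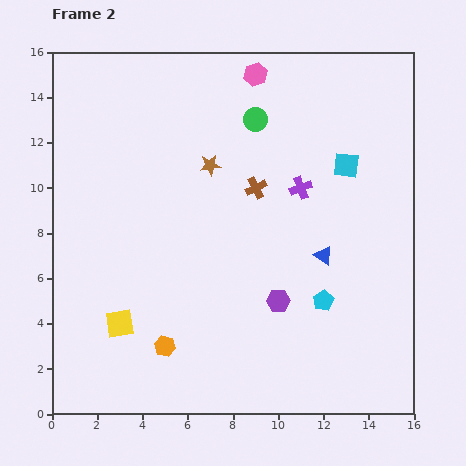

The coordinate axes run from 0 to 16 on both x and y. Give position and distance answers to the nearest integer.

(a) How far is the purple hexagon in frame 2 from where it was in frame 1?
2

The purple hexagon moved from (10, 7) to (10, 5), a distance of √(0² + 2²) ≈ 2.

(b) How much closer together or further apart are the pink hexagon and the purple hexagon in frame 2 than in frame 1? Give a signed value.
+6

Distance in frame 1: 4. Distance in frame 2: 10.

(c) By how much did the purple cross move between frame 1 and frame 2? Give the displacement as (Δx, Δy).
(2, 0)

The purple cross was at (9, 10) in frame 1 and (11, 10) in frame 2.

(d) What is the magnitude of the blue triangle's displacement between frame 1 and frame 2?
5

The blue triangle moved from (14, 2) to (12, 7), a distance of √(2² + 5²) ≈ 5.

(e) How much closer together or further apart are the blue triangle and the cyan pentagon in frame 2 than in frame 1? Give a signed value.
-2

Distance in frame 1: 4. Distance in frame 2: 2.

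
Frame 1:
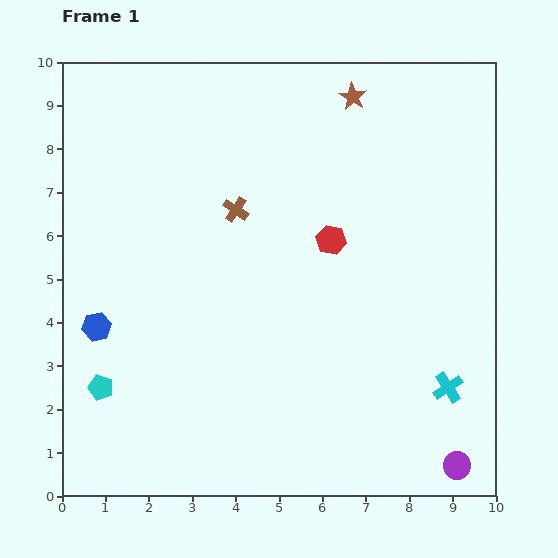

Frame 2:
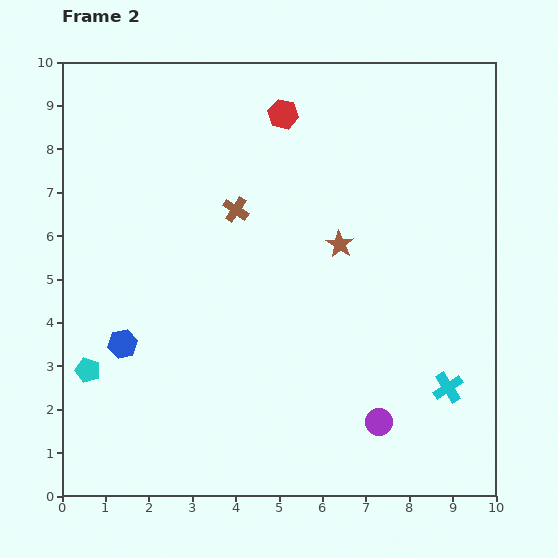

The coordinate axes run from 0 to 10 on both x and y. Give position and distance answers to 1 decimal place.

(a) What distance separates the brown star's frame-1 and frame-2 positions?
3.4

The brown star moved from (6.7, 9.2) to (6.4, 5.8), a distance of √(0.3² + 3.4²) ≈ 3.4.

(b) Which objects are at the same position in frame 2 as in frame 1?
the brown cross, the cyan cross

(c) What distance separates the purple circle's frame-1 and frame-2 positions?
2.1

The purple circle moved from (9.1, 0.7) to (7.3, 1.7), a distance of √(1.8² + 1.0²) ≈ 2.1.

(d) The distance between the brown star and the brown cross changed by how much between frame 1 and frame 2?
-1.2

Distance in frame 1: 3.7. Distance in frame 2: 2.5.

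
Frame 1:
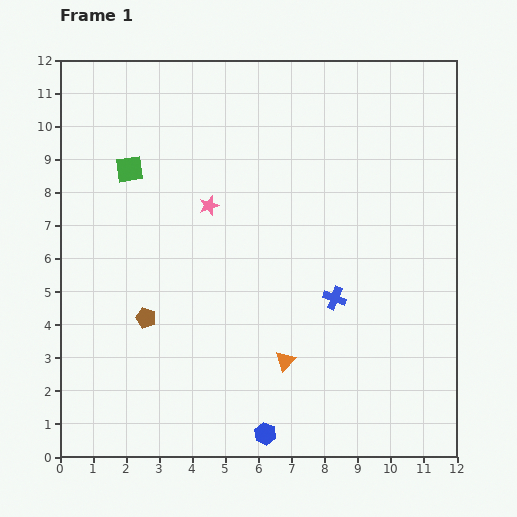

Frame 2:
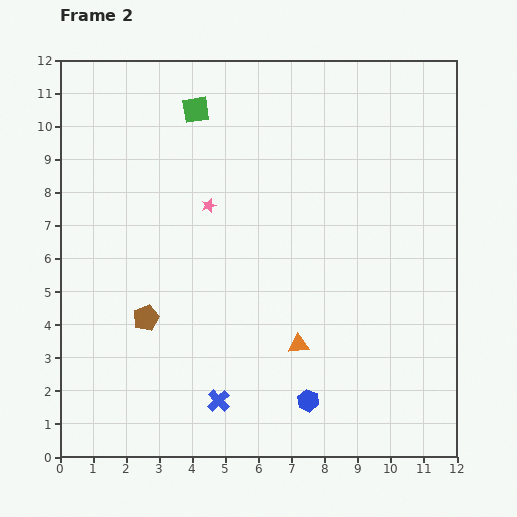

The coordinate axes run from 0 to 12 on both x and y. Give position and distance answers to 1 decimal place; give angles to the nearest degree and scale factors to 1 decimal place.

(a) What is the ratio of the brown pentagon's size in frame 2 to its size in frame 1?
1.3×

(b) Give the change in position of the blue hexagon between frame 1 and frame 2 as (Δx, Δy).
(1.3, 1.0)

The blue hexagon was at (6.2, 0.7) in frame 1 and (7.5, 1.7) in frame 2.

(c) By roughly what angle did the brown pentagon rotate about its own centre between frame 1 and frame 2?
30° clockwise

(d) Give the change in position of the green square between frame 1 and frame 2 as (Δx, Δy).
(2.0, 1.8)

The green square was at (2.1, 8.7) in frame 1 and (4.1, 10.5) in frame 2.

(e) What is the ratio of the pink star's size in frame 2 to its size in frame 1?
0.7×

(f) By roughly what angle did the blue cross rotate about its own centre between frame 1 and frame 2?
25° clockwise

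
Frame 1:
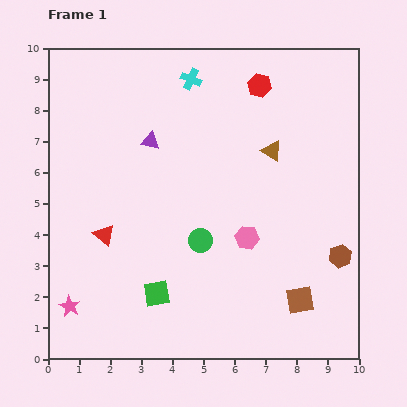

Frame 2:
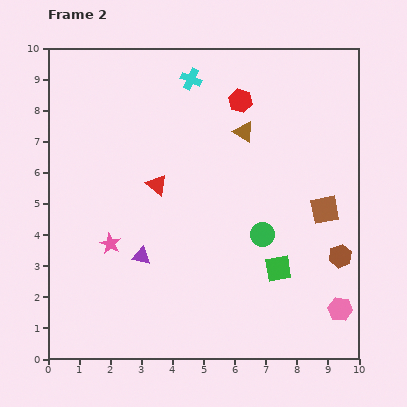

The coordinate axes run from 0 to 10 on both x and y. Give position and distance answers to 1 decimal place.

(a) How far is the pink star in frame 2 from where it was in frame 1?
2.4

The pink star moved from (0.7, 1.7) to (2.0, 3.7), a distance of √(1.3² + 2.0²) ≈ 2.4.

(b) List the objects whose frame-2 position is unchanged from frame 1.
the brown hexagon, the cyan cross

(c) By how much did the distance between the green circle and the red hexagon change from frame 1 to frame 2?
-0.9

Distance in frame 1: 5.3. Distance in frame 2: 4.4.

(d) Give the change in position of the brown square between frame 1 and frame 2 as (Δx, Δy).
(0.8, 2.9)

The brown square was at (8.1, 1.9) in frame 1 and (8.9, 4.8) in frame 2.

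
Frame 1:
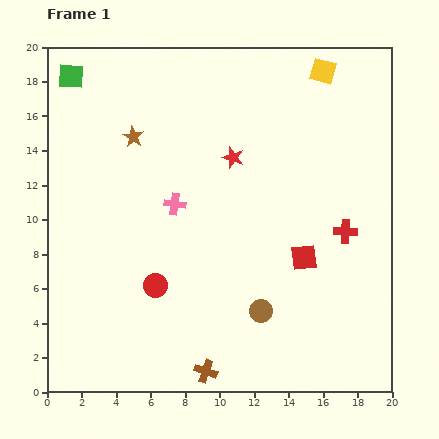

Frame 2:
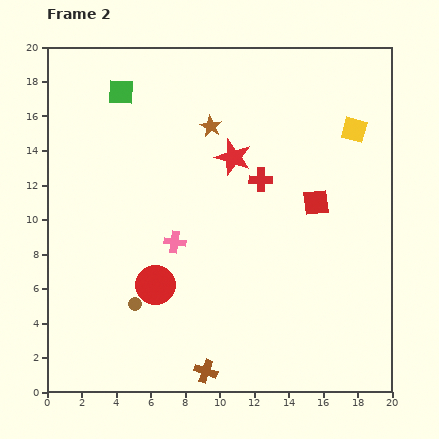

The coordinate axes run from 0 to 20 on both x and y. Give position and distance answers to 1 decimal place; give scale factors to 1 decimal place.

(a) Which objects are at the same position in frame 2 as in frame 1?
the red circle, the brown cross, the red star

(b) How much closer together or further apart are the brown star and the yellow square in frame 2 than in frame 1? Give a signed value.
-3.3

Distance in frame 1: 11.6. Distance in frame 2: 8.3.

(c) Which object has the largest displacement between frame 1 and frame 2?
the brown circle

(moved 7.3; next 5.7)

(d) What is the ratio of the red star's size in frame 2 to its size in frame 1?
1.7×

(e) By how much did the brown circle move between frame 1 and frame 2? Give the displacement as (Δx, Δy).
(-7.3, 0.4)

The brown circle was at (12.4, 4.7) in frame 1 and (5.1, 5.1) in frame 2.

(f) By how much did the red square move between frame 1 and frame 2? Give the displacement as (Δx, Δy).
(0.7, 3.2)

The red square was at (14.9, 7.8) in frame 1 and (15.6, 11.0) in frame 2.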